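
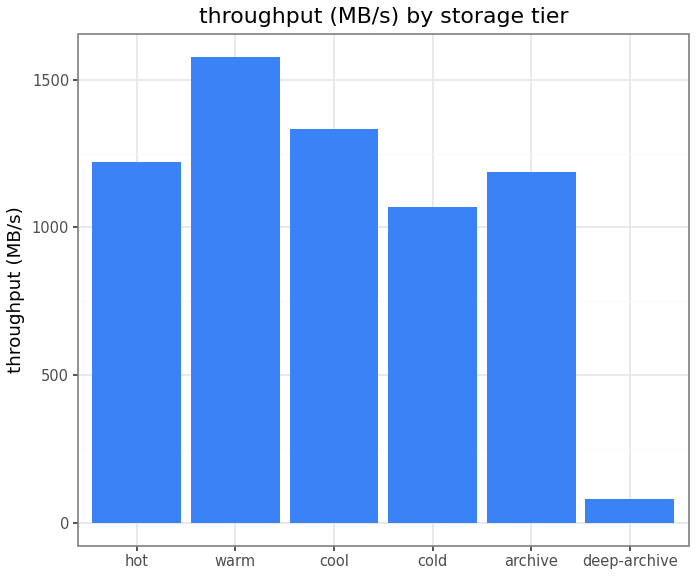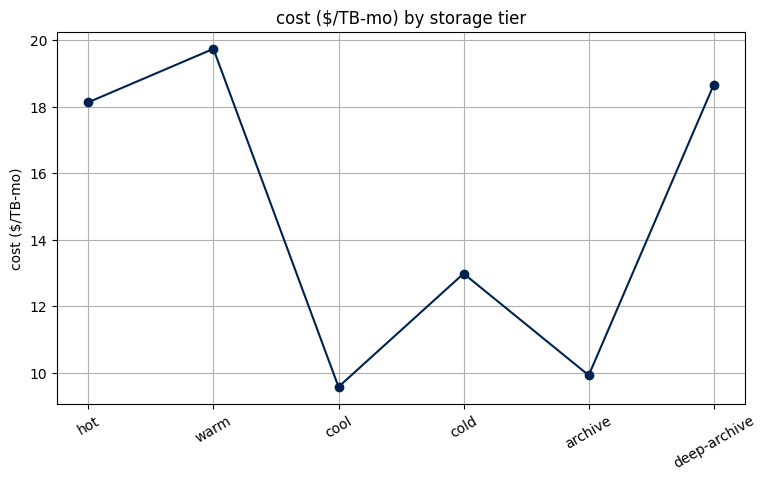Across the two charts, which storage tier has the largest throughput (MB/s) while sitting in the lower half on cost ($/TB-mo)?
cool

Chart 2 median cost ($/TB-mo) ≈ 16; below-median storage tiers: cool, cold, archive. Among those, cool has the highest throughput (MB/s) (≈ 1400).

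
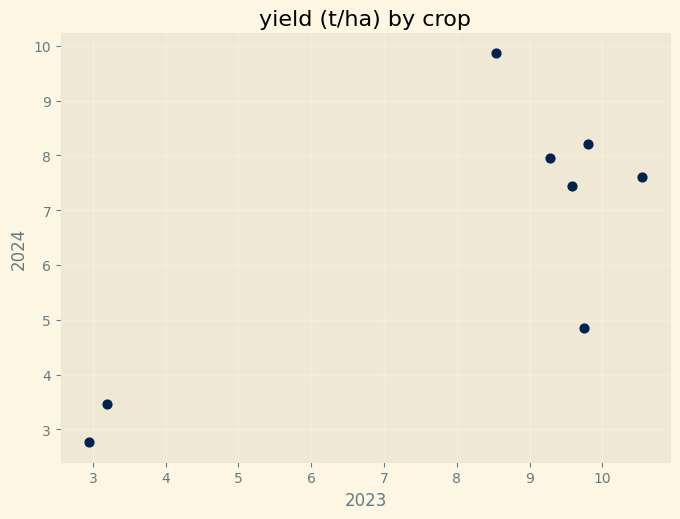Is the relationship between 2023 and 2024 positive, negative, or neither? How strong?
Points are positively correlated; strong (|r| ≈ 0.8).

positive, strong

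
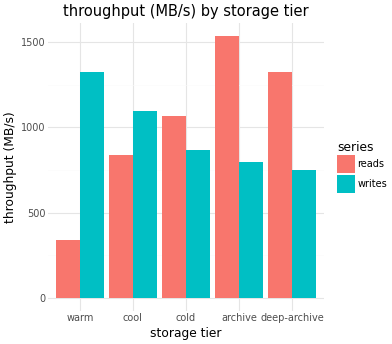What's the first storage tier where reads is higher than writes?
cool: reads ≈ 800 vs writes ≈ 1000 (not yet); cold: reads ≈ 1000 vs writes ≈ 800 (first crossover).

cold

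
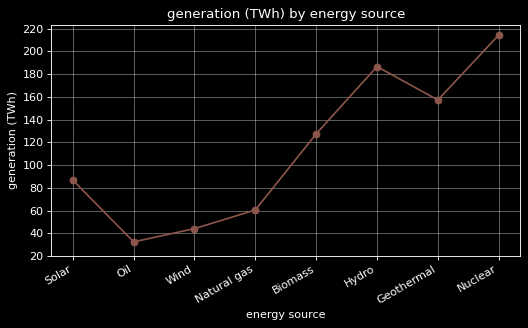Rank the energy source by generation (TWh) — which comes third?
Geothermal

Top 4: Nuclear ≈ 220, Hydro ≈ 180, Geothermal ≈ 160, Biomass ≈ 120.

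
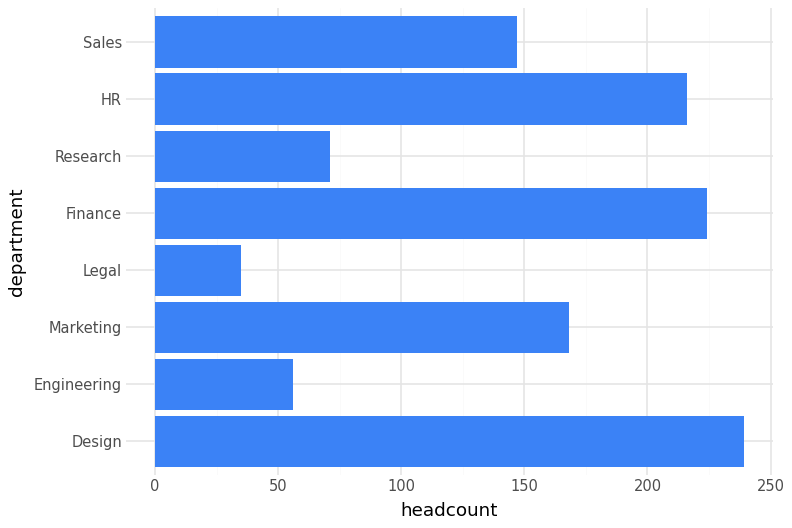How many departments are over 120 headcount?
5

Above 120: Design, Marketing, Finance, HR, Sales.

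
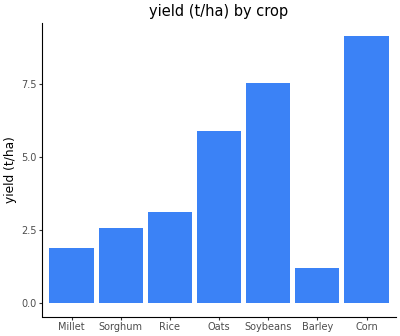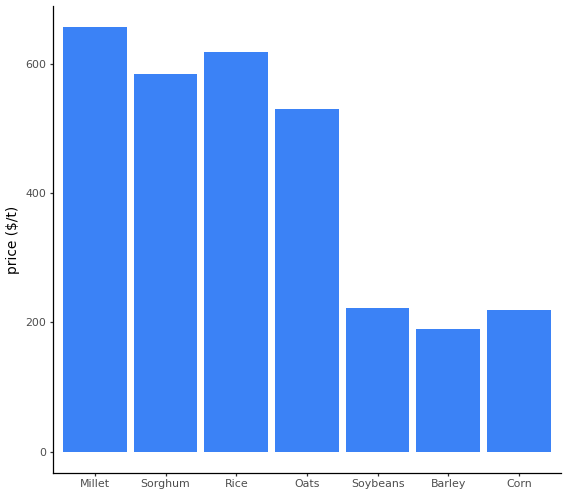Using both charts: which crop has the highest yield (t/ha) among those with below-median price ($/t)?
Corn

Chart 2 median price ($/t) ≈ 500; below-median crops: Soybeans, Barley, Corn. Among those, Corn has the highest yield (t/ha) (≈ 9).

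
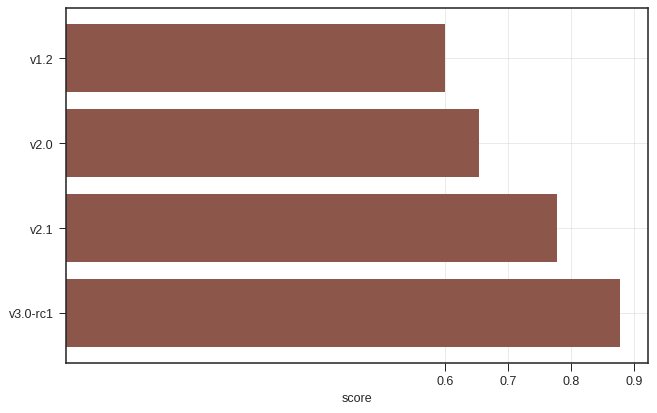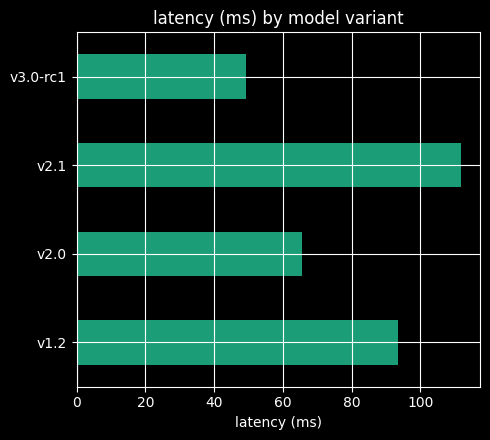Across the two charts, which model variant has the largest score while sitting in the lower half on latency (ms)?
Chart 2 median latency (ms) ≈ 80; below-median model variants: v2.0, v3.0-rc1. Among those, v3.0-rc1 has the highest score (≈ 0.9).

v3.0-rc1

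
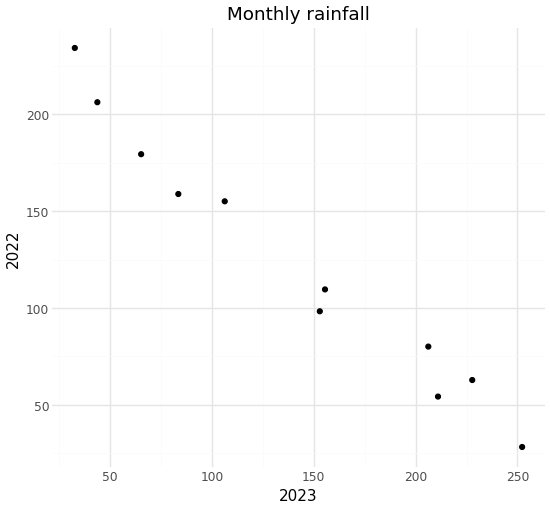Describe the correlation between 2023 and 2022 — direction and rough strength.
Points are negatively correlated; strong (|r| ≈ 1.0).

negative, strong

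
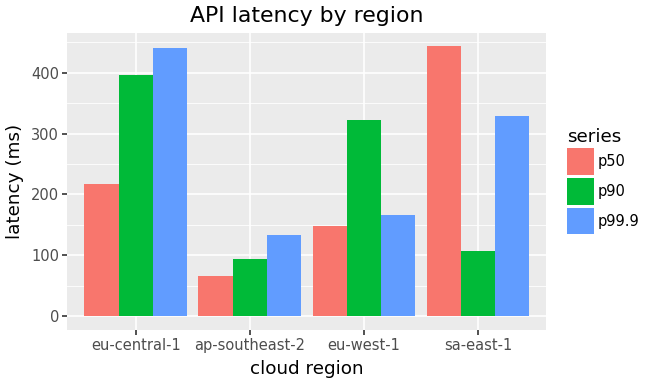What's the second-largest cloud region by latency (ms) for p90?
eu-west-1

Top 3 for p90: eu-central-1 ≈ 400, eu-west-1 ≈ 300, sa-east-1 ≈ 100.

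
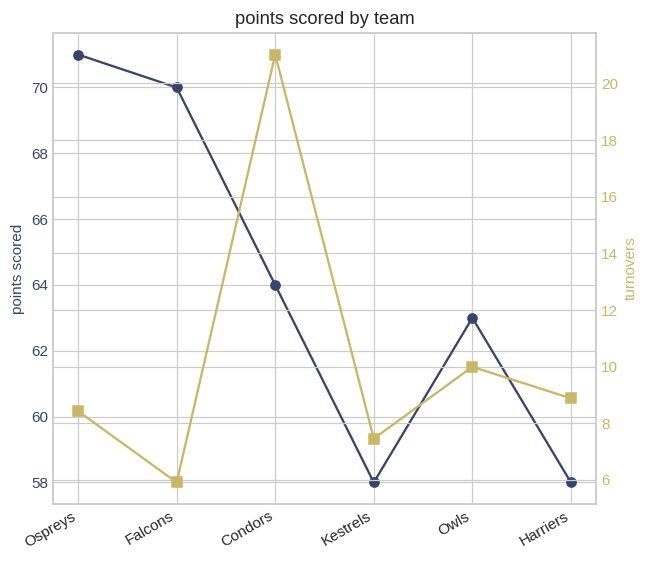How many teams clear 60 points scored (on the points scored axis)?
Above 60: Ospreys, Falcons, Condors, Owls.

4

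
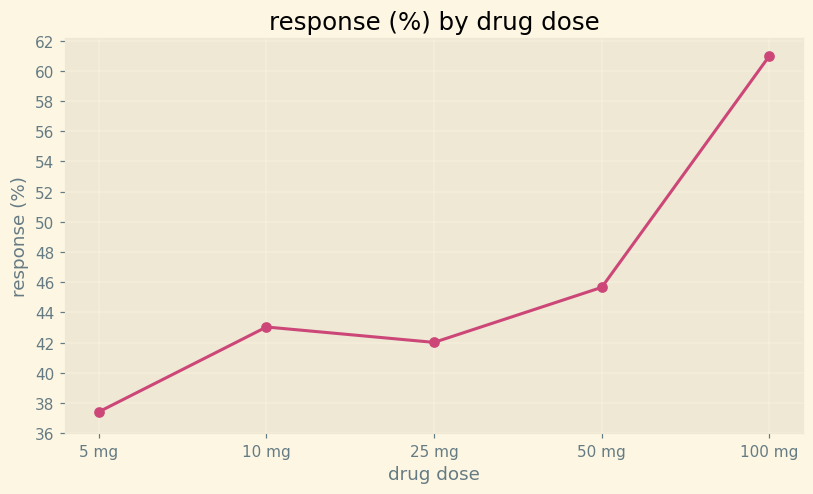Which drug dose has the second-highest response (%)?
50 mg

Top 3: 100 mg ≈ 60, 50 mg ≈ 46, 10 mg ≈ 44.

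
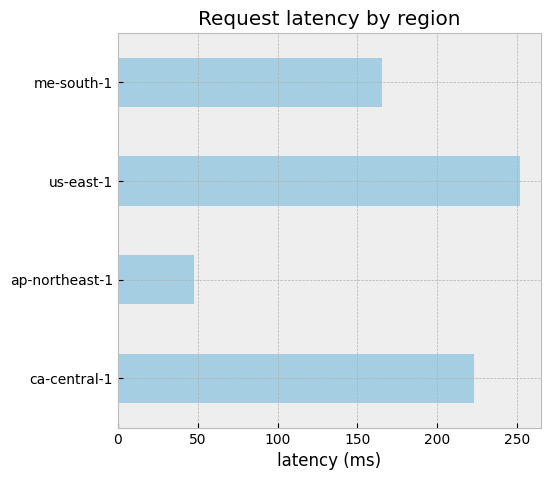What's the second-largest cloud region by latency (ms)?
Top 3: us-east-1 ≈ 250, ca-central-1 ≈ 225, me-south-1 ≈ 175.

ca-central-1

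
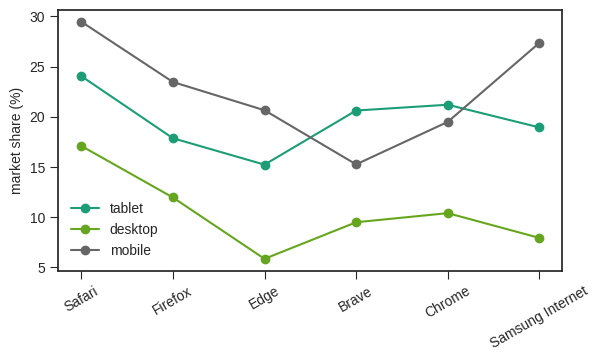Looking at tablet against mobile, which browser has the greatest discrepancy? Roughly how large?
Samsung Internet: tablet ≈ 18, mobile ≈ 28 → gap ≈ 10. Next-largest (Firefox) is only ≈ 6.

Samsung Internet, ≈ 10 %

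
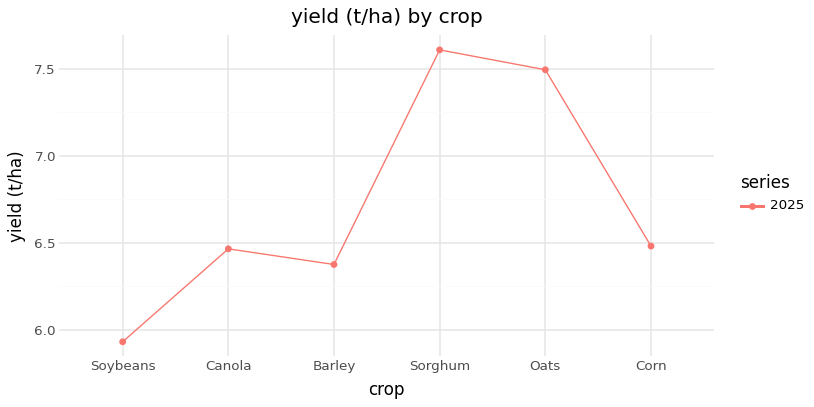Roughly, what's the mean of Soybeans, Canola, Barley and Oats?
≈ 6.55

(6.0 + 6.4 + 6.4 + 7.4) / 4 ≈ 6.55.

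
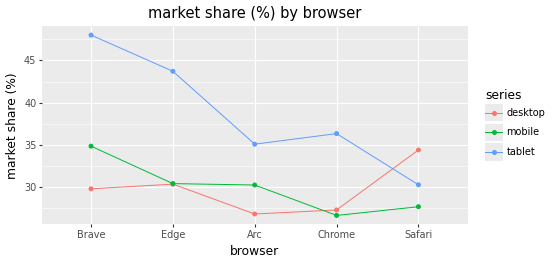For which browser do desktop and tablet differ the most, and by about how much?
Brave: desktop ≈ 30, tablet ≈ 48 → gap ≈ 18. Next-largest (Edge) is only ≈ 14.

Brave, ≈ 18 %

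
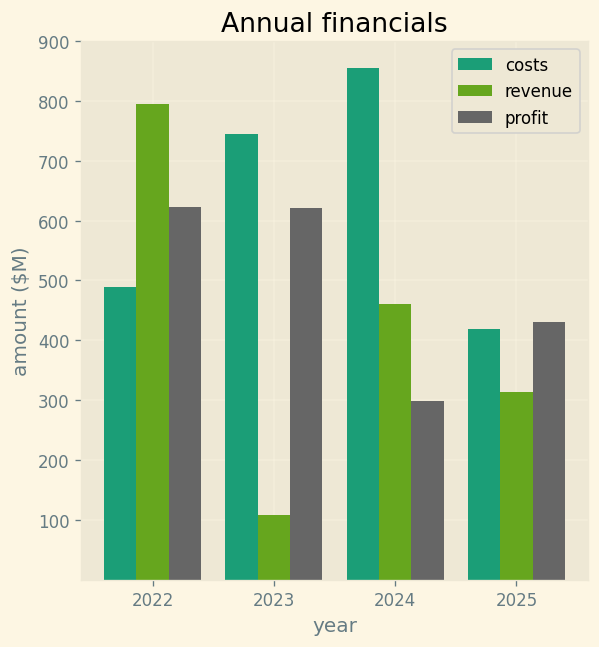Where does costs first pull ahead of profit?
2022: costs ≈ 500 vs profit ≈ 600 (not yet); 2023: costs ≈ 700 vs profit ≈ 600 (first crossover).

2023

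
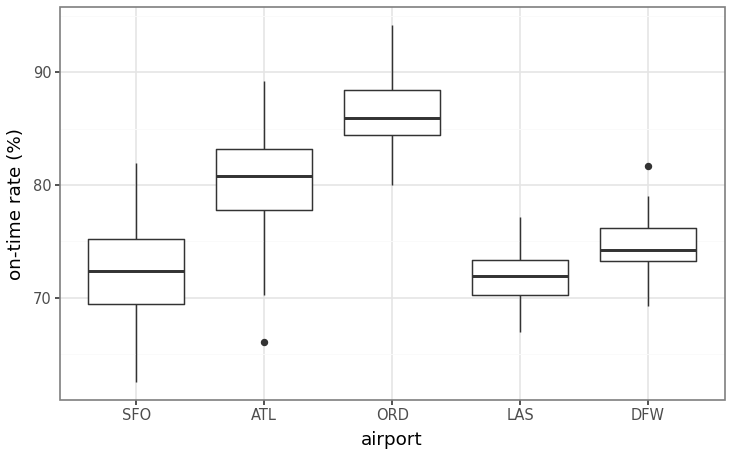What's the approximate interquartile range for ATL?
Q3 ≈ 84, Q1 ≈ 78; IQR ≈ 6.

≈ 6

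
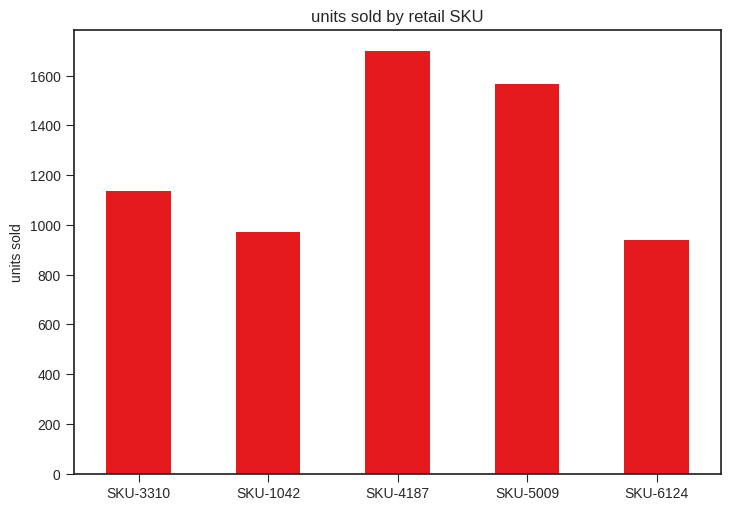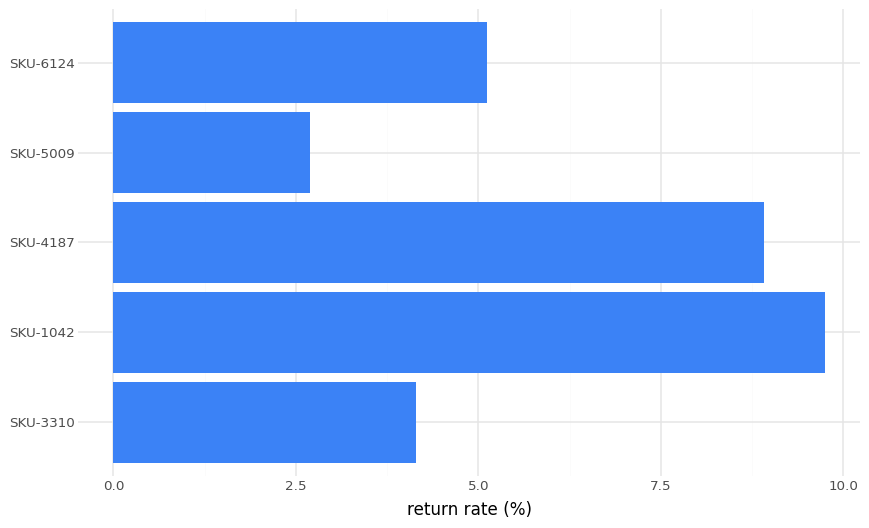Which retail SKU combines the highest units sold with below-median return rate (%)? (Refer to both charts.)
SKU-5009

Chart 2 median return rate (%) ≈ 5; below-median retail SKUs: SKU-3310, SKU-5009. Among those, SKU-5009 has the highest units sold (≈ 1600).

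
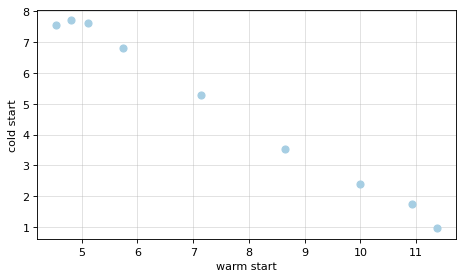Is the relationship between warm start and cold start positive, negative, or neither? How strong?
negative, strong

Points are negatively correlated; strong (|r| ≈ 1.0).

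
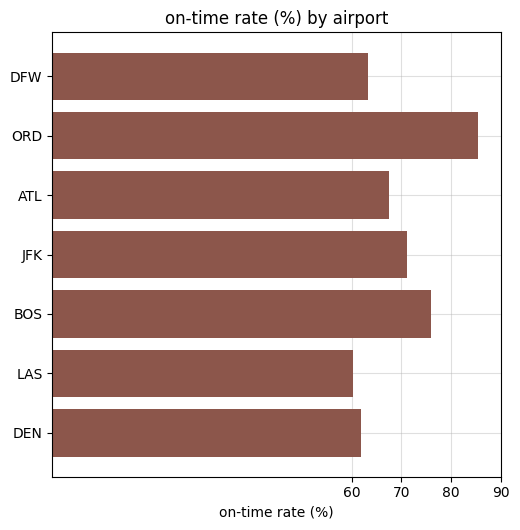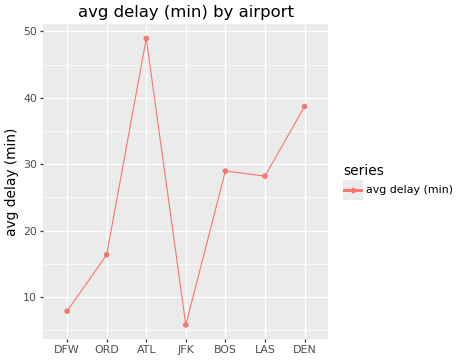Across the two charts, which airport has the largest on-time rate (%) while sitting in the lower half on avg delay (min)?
Chart 2 median avg delay (min) ≈ 30; below-median airports: DFW, ORD, JFK. Among those, ORD has the highest on-time rate (%) (≈ 90).

ORD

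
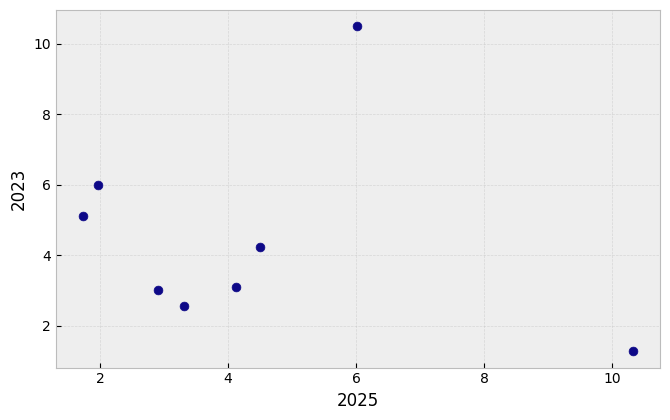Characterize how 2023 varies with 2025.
no clear correlation

Points are roughly uncorrelated; weak (|r| ≈ 0.2).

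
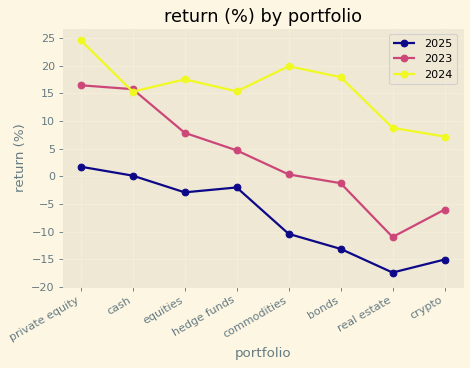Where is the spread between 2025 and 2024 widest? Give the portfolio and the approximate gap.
bonds: 2025 ≈ -15, 2024 ≈ 20 → gap ≈ 35. Next-largest (commodities) is only ≈ 30.

bonds, ≈ 35 %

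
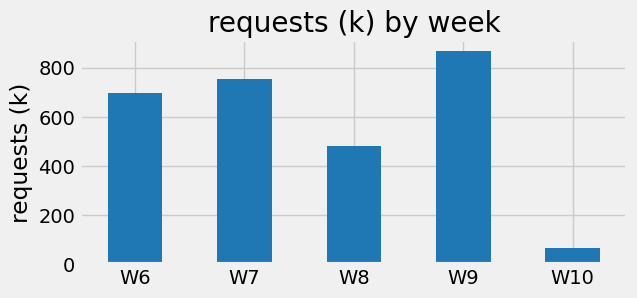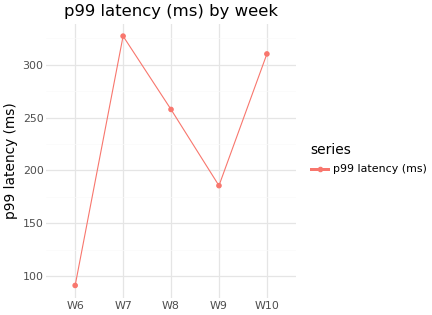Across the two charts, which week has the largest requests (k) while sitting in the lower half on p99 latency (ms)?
W9

Chart 2 median p99 latency (ms) ≈ 250; below-median weeks: W6, W9. Among those, W9 has the highest requests (k) (≈ 900).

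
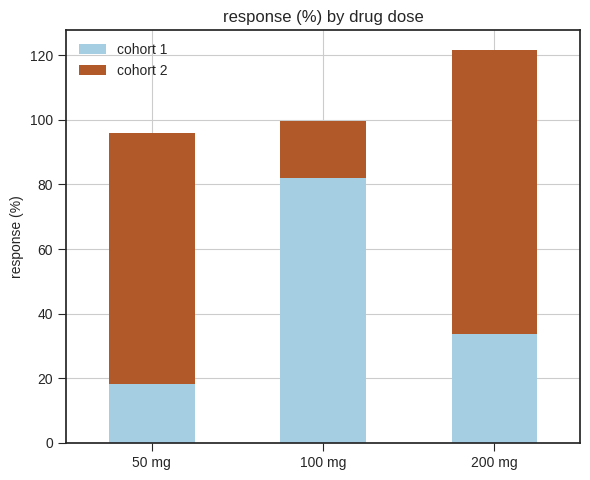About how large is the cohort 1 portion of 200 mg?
cohort 1 top ≈ 40, bottom ≈ 0; segment ≈ 40.

≈ 40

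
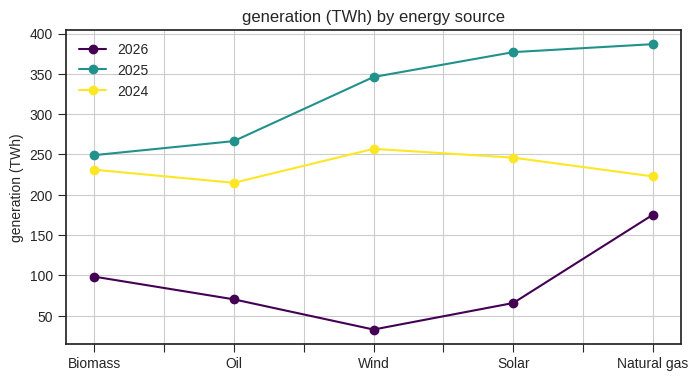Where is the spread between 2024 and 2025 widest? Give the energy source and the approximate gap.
Natural gas, ≈ 200 TWh

Natural gas: 2024 ≈ 200, 2025 ≈ 400 → gap ≈ 200. Next-largest (Solar) is only ≈ 150.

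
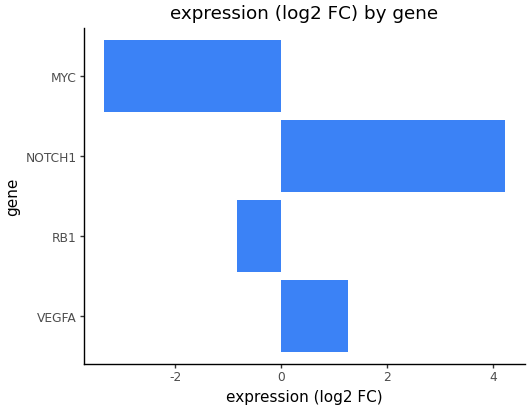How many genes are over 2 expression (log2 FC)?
1

Above 2: NOTCH1.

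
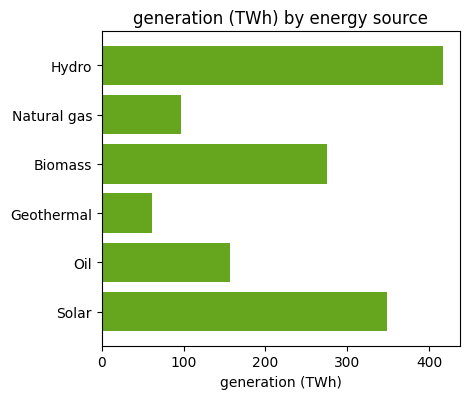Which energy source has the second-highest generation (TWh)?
Solar

Top 3: Hydro ≈ 400, Solar ≈ 350, Biomass ≈ 300.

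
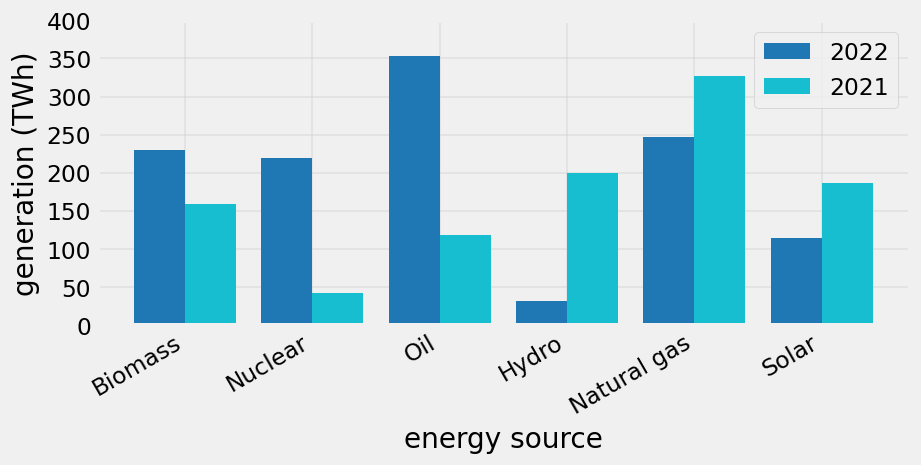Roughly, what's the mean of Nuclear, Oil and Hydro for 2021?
(50 + 100 + 200) / 3 ≈ 117.

≈ 117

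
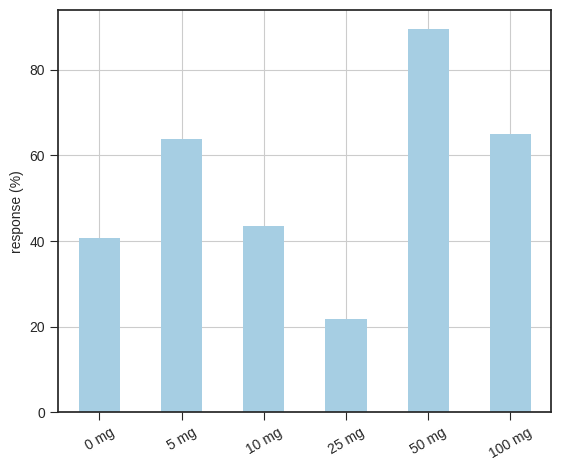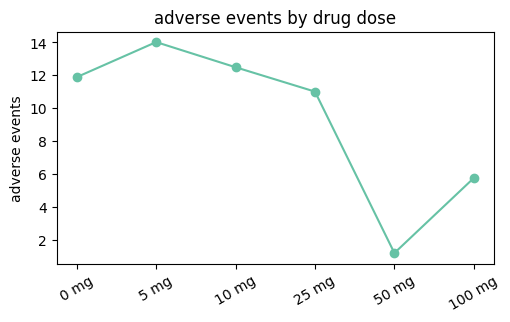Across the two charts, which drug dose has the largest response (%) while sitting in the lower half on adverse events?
50 mg

Chart 2 median adverse events ≈ 12; below-median drug doses: 25 mg, 50 mg, 100 mg. Among those, 50 mg has the highest response (%) (≈ 90).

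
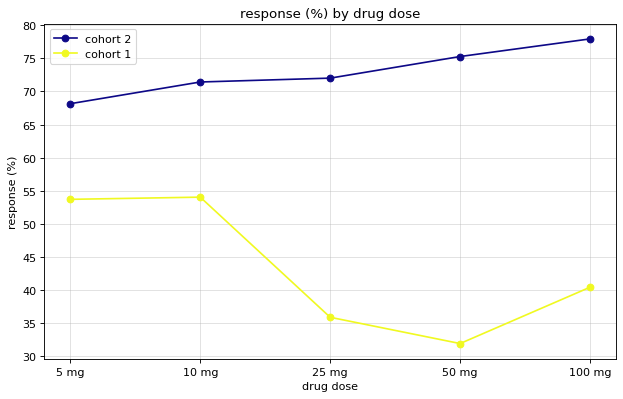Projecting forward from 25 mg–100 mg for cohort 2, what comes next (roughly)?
Last three: 70, 75, 80 → slope ≈ 5/step → next ≈ 85.

≈ 85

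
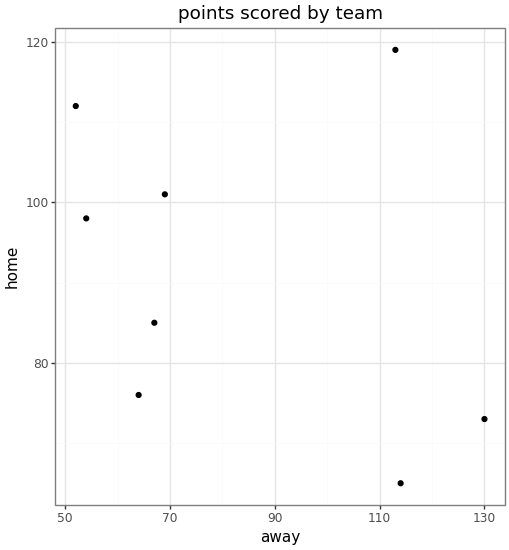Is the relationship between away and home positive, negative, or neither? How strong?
Points are negatively correlated; weak (|r| ≈ 0.3).

negative, weak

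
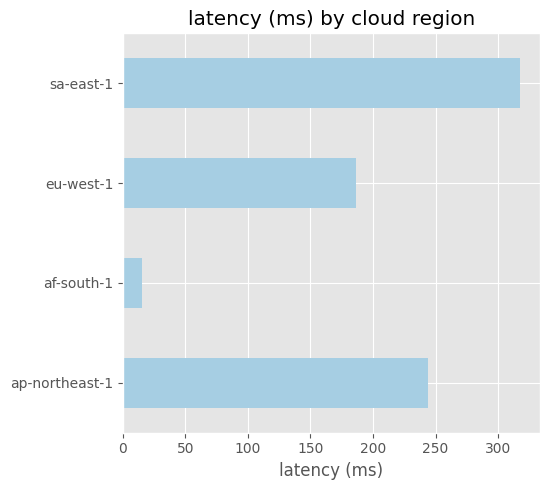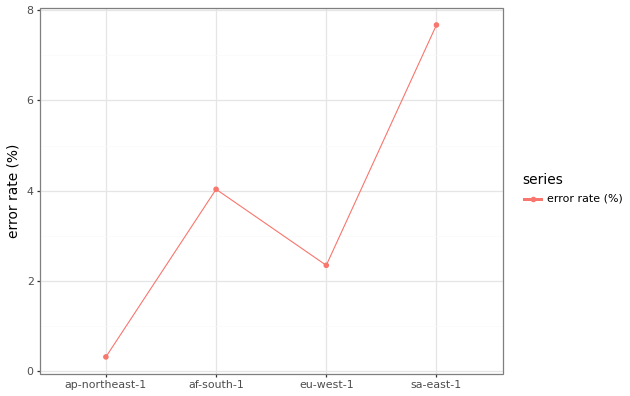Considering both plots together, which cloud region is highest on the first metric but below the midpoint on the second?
Chart 2 median error rate (%) ≈ 3; below-median cloud regions: ap-northeast-1, eu-west-1. Among those, ap-northeast-1 has the highest latency (ms) (≈ 250).

ap-northeast-1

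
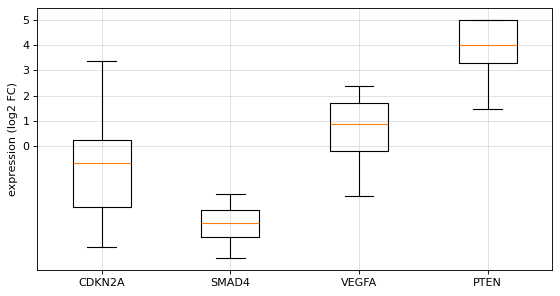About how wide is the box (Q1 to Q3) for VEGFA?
Q3 ≈ 2, Q1 ≈ 0; IQR ≈ 2.

≈ 2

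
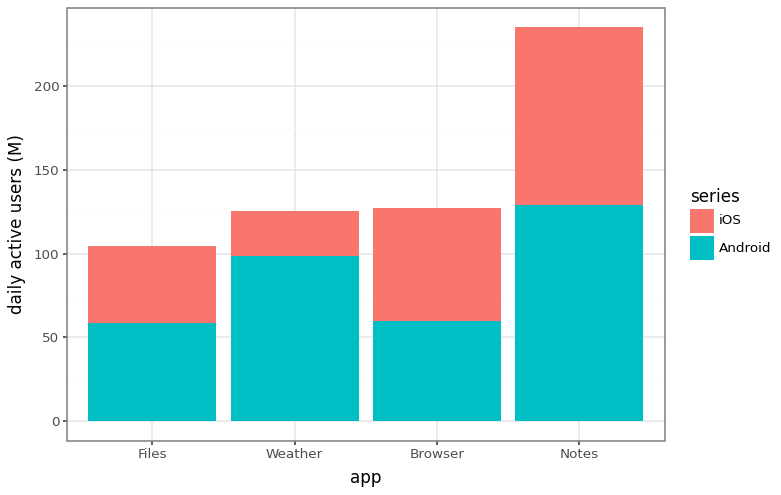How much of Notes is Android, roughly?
≈ 120

Android top ≈ 120, bottom ≈ 0; segment ≈ 120.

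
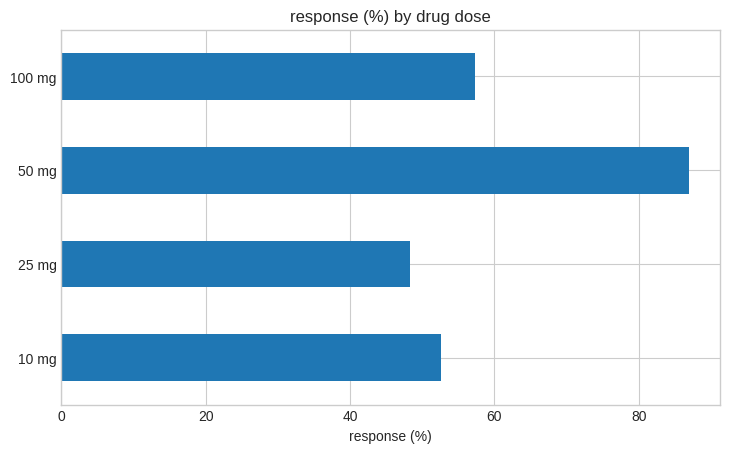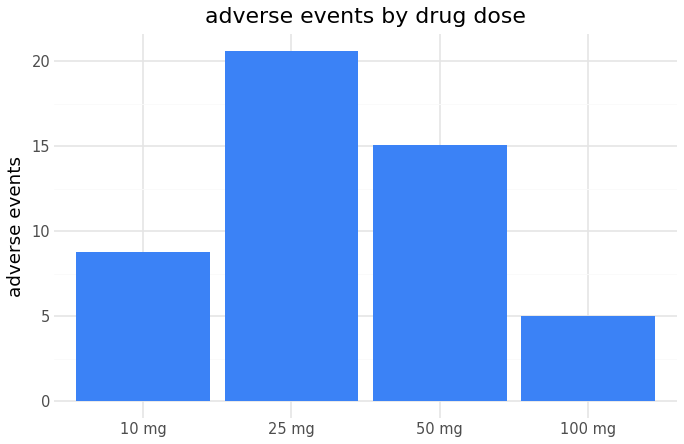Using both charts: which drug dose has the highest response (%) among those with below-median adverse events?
100 mg

Chart 2 median adverse events ≈ 12; below-median drug doses: 10 mg, 100 mg. Among those, 100 mg has the highest response (%) (≈ 60).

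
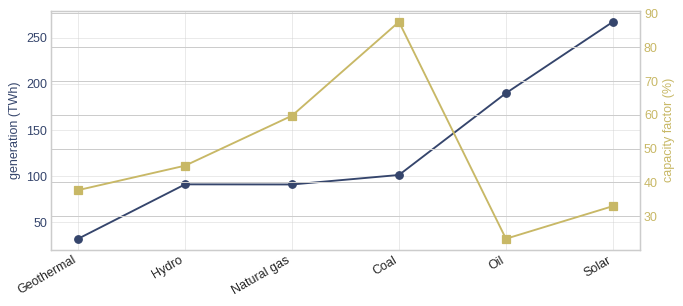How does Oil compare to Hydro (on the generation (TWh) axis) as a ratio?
≈ 1.8×

Oil ≈ 180, Hydro ≈ 100; 180/100 ≈ 1.8.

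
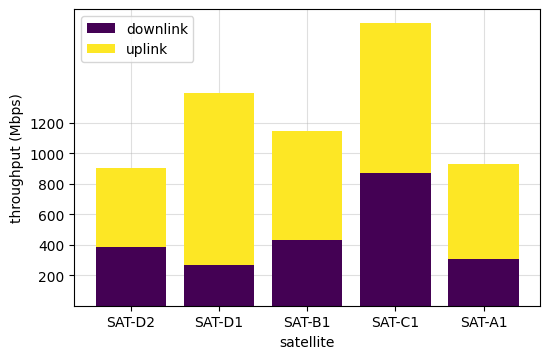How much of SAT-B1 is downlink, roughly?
downlink top ≈ 400, bottom ≈ 0; segment ≈ 400.

≈ 400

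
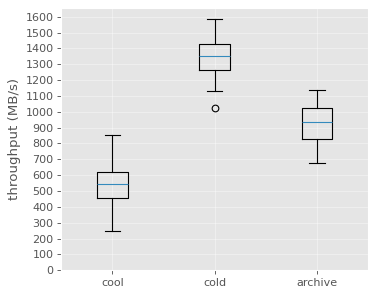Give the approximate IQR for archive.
≈ 200

Q3 ≈ 1000, Q1 ≈ 800; IQR ≈ 200.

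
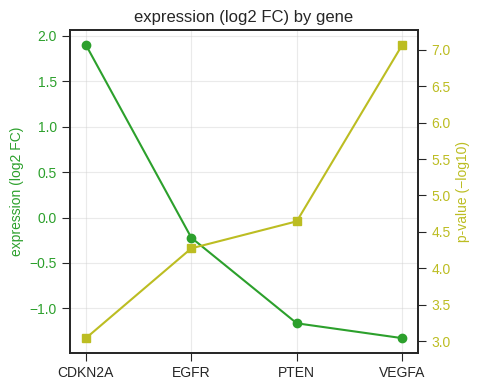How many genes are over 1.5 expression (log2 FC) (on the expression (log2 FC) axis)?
1

Above 1.5: CDKN2A.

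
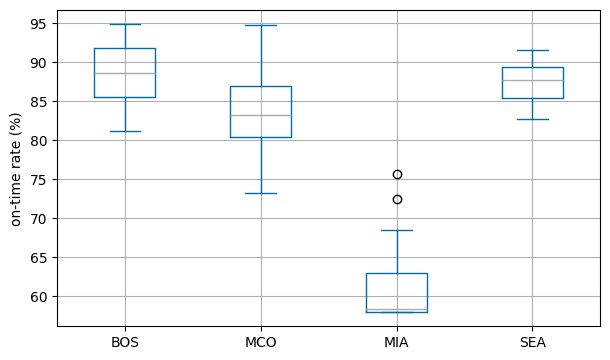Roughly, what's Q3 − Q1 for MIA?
Q3 ≈ 65, Q1 ≈ 60; IQR ≈ 5.

≈ 5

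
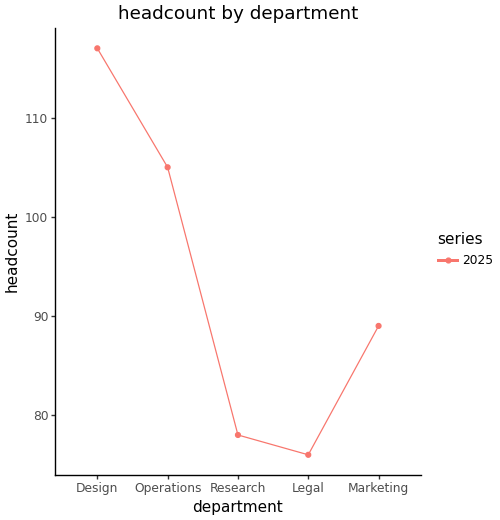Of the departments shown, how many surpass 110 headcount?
Above 110: Design.

1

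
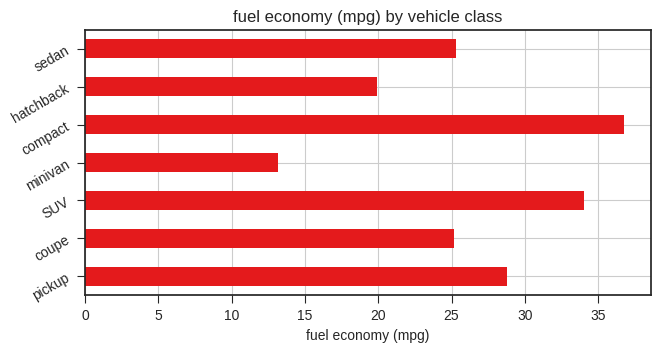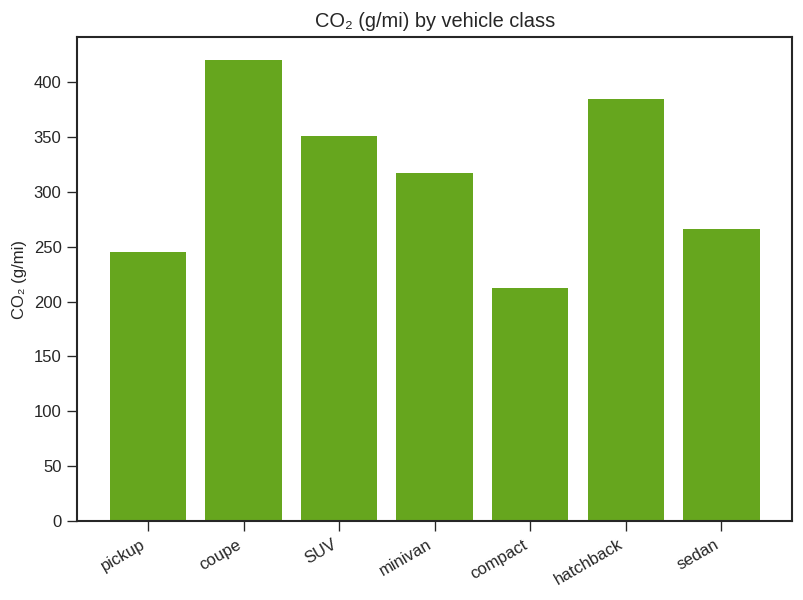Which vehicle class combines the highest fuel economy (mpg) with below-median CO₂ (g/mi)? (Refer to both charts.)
compact

Chart 2 median CO₂ (g/mi) ≈ 300; below-median vehicle classes: pickup, compact, sedan. Among those, compact has the highest fuel economy (mpg) (≈ 35).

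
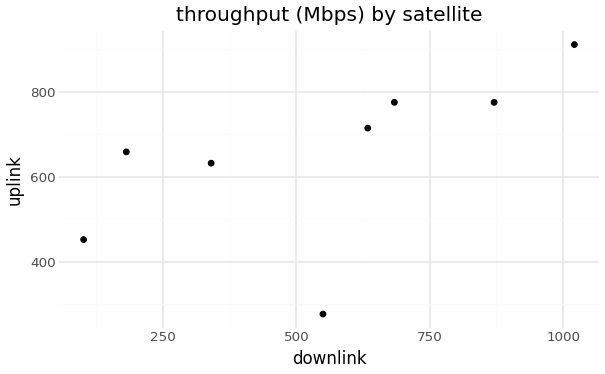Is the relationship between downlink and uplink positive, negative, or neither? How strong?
Points are positively correlated; moderate (|r| ≈ 0.6).

positive, moderate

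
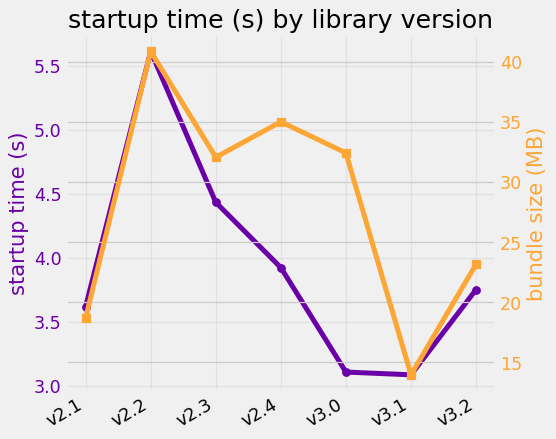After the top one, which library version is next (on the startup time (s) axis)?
Top 3 (on the startup time (s) axis): v2.2 ≈ 5.5, v2.3 ≈ 4.5, v2.4 ≈ 4.0.

v2.3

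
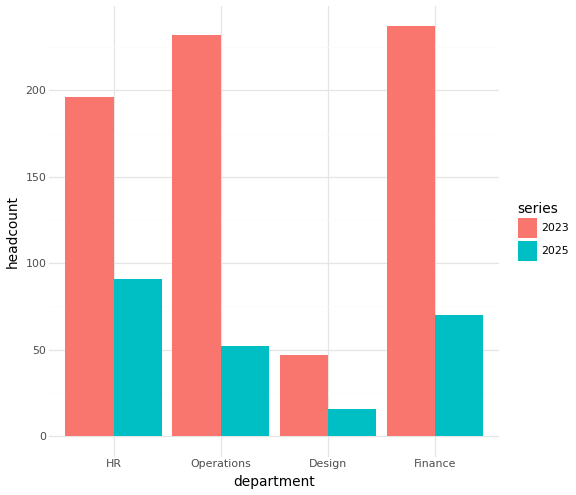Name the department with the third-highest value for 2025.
Top 4 for 2025: HR ≈ 100, Finance ≈ 80, Operations ≈ 60, Design ≈ 20.

Operations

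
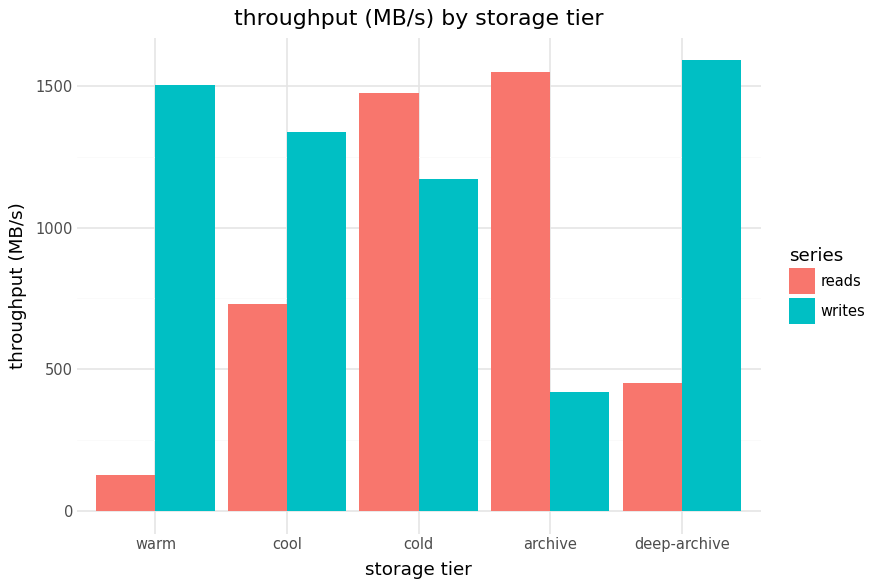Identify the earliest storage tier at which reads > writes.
cold

cool: reads ≈ 800 vs writes ≈ 1400 (not yet); cold: reads ≈ 1400 vs writes ≈ 1200 (first crossover).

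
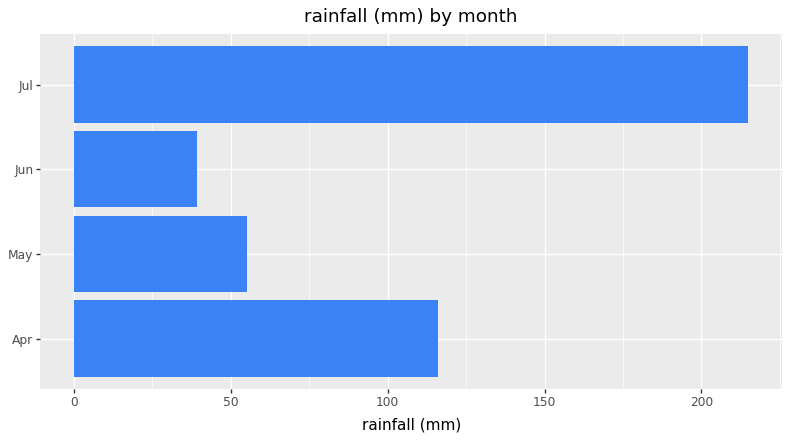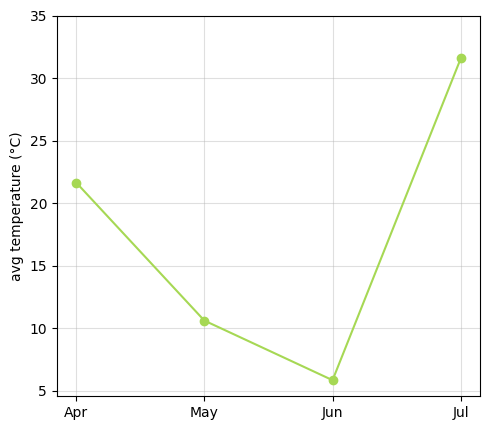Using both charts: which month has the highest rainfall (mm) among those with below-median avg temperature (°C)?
May

Chart 2 median avg temperature (°C) ≈ 15; below-median months: May, Jun. Among those, May has the highest rainfall (mm) (≈ 60).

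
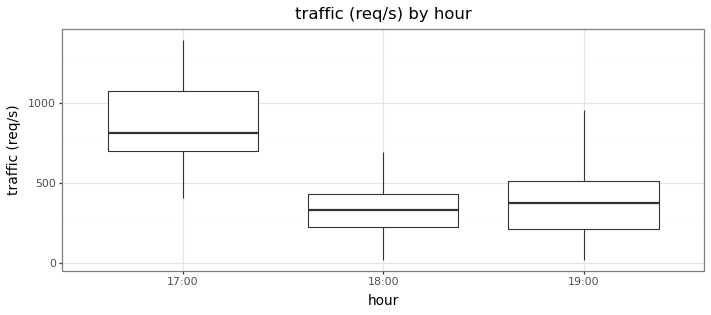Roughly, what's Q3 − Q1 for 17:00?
Q3 ≈ 1100, Q1 ≈ 700; IQR ≈ 400.

≈ 400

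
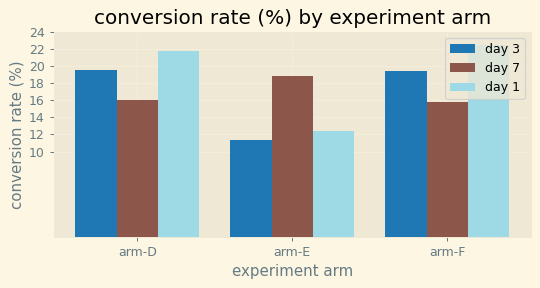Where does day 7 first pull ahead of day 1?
arm-D: day 7 ≈ 16 vs day 1 ≈ 22 (not yet); arm-E: day 7 ≈ 18 vs day 1 ≈ 12 (first crossover).

arm-E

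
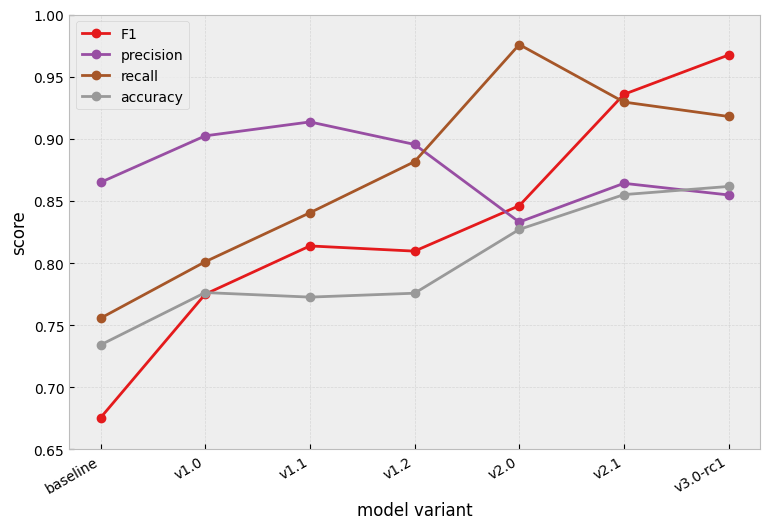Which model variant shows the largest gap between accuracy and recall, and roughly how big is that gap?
v2.0: accuracy ≈ 0.85, recall ≈ 1.00 → gap ≈ 0.15. Next-largest (v1.2) is only ≈ 0.10.

v2.0, ≈ 0.15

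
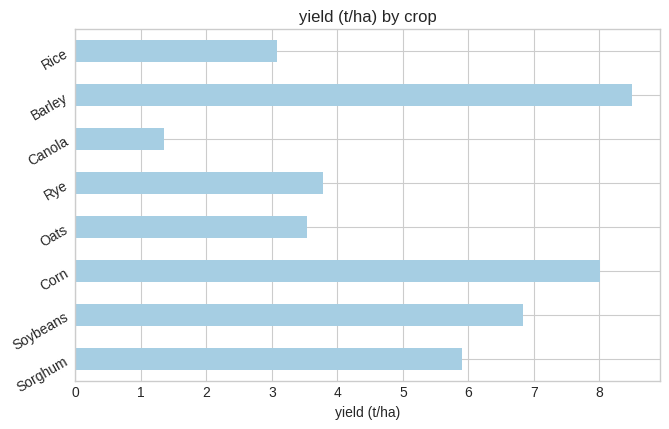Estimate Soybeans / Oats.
Soybeans ≈ 7, Oats ≈ 4; 7/4 ≈ 1.75.

≈ 1.75×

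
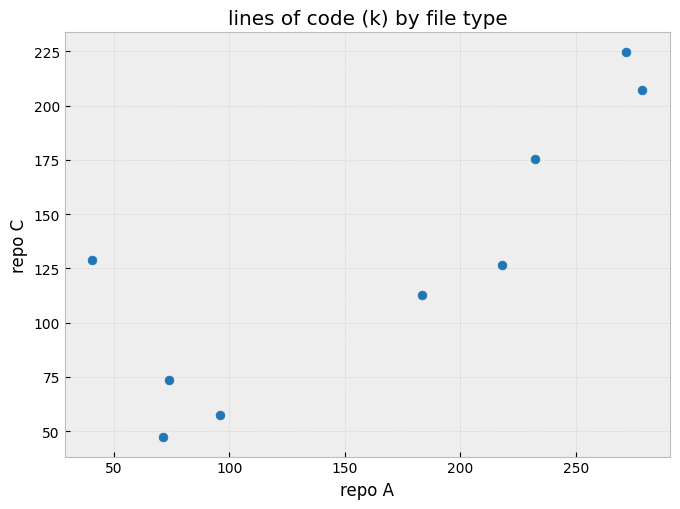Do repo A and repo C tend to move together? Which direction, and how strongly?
positive, strong

Points are positively correlated; strong (|r| ≈ 0.8).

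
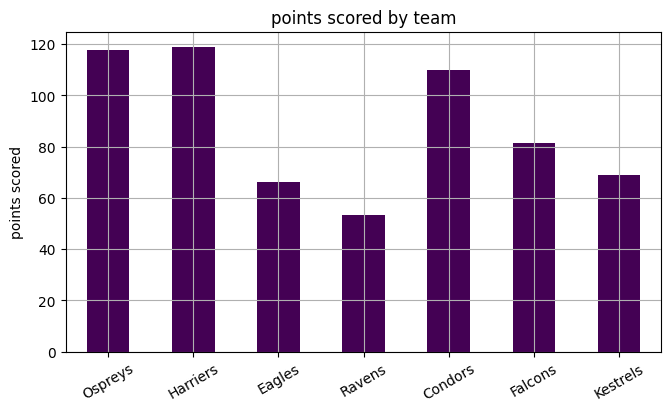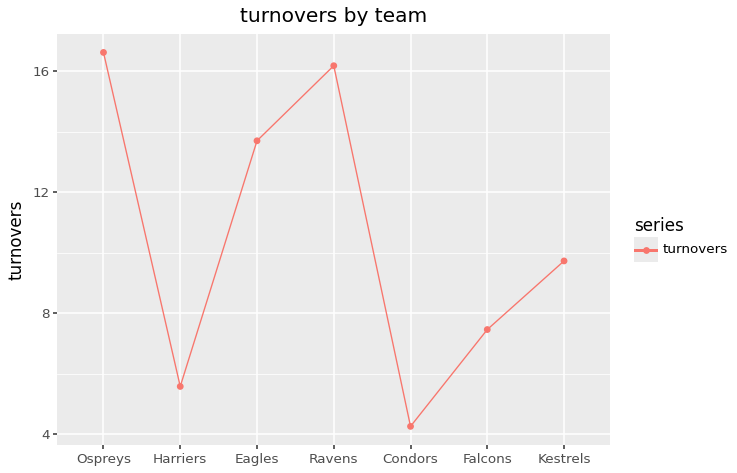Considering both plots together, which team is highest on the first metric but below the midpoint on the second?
Chart 2 median turnovers ≈ 10; below-median teams: Harriers, Condors, Falcons. Among those, Harriers has the highest points scored (≈ 120).

Harriers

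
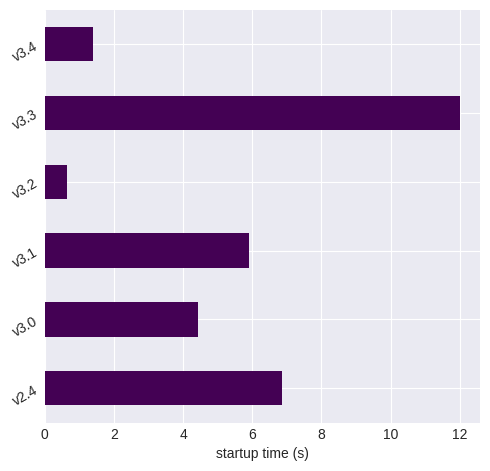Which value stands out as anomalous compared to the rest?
v3.3 ≈ 12; the rest sit between ≈ 1 and ≈ 7.

v3.3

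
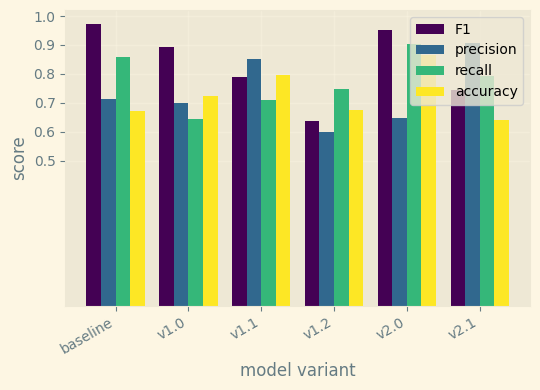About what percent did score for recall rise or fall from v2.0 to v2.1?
≈ -11.1%

v2.0 ≈ 0.9, v2.1 ≈ 0.8; (0.8 − 0.9) / 0.9 ≈ -11.1%.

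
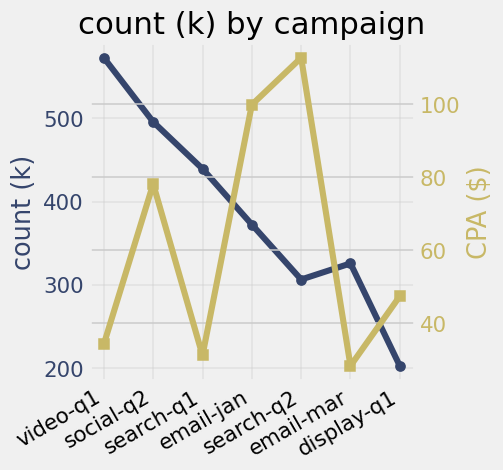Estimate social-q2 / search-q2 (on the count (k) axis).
≈ 1.67×

social-q2 ≈ 500, search-q2 ≈ 300; 500/300 ≈ 1.67.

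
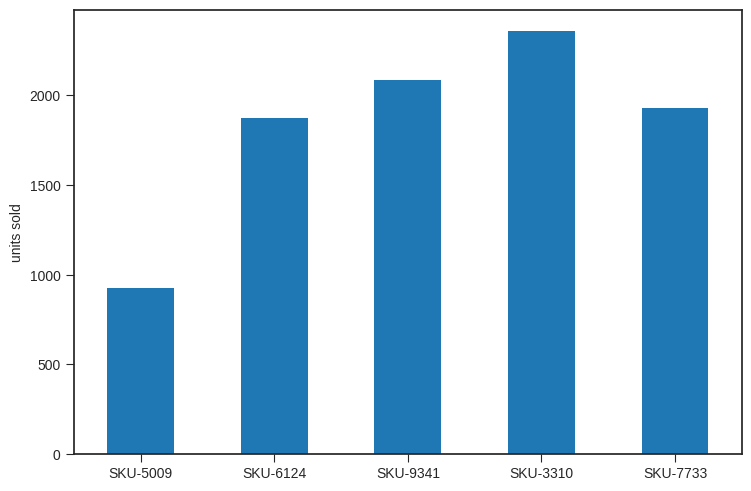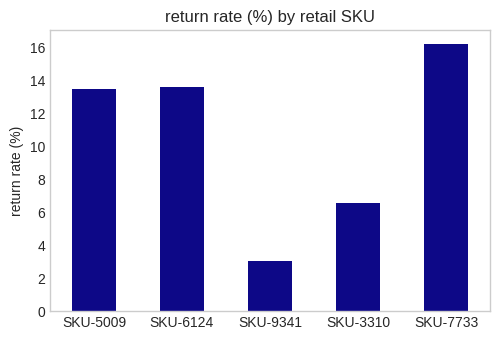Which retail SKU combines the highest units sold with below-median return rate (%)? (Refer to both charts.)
SKU-3310

Chart 2 median return rate (%) ≈ 14; below-median retail SKUs: SKU-9341, SKU-3310. Among those, SKU-3310 has the highest units sold (≈ 2500).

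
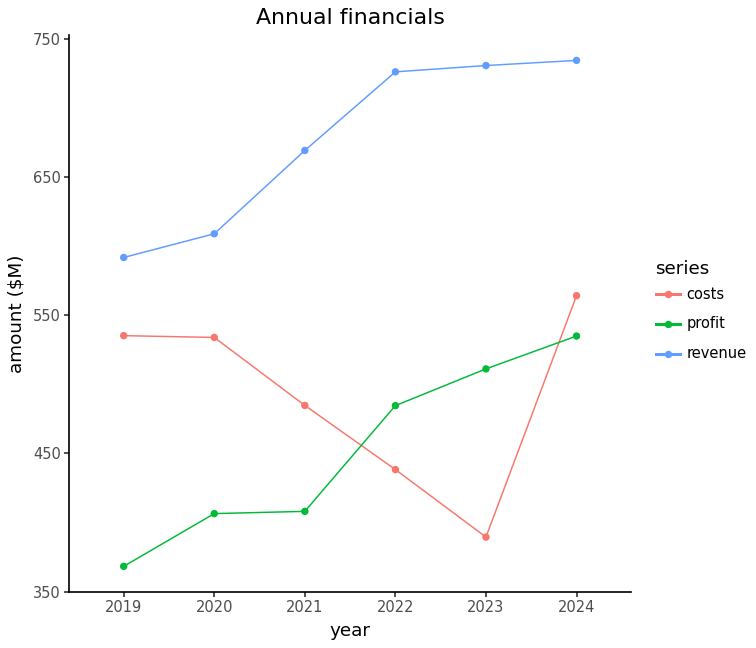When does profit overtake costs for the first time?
2021: profit ≈ 400 vs costs ≈ 500 (not yet); 2022: profit ≈ 500 vs costs ≈ 450 (first crossover).

2022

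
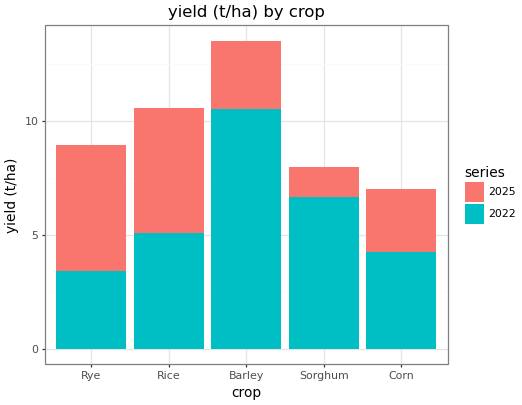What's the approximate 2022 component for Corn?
2022 top ≈ 4, bottom ≈ 0; segment ≈ 4.

≈ 4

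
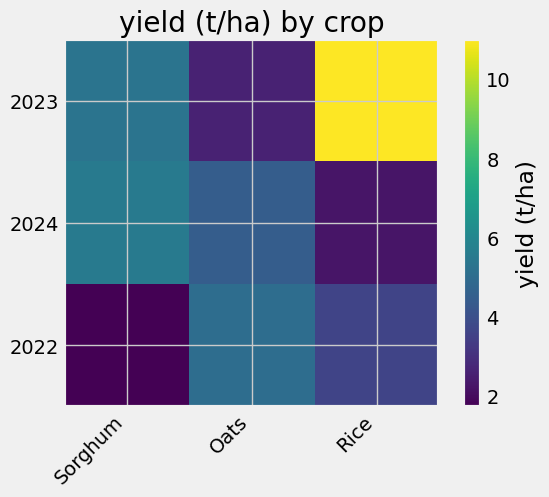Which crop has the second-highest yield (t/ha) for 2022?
Top 3 for 2022: Oats ≈ 5, Rice ≈ 4, Sorghum ≈ 2.

Rice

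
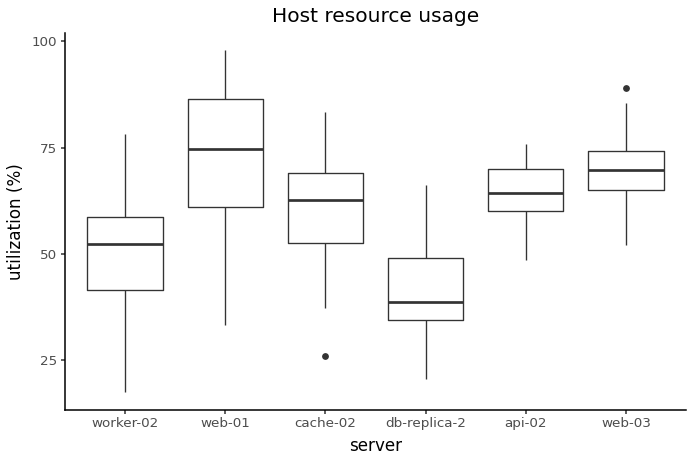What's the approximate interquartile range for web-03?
Q3 ≈ 75, Q1 ≈ 65; IQR ≈ 10.

≈ 10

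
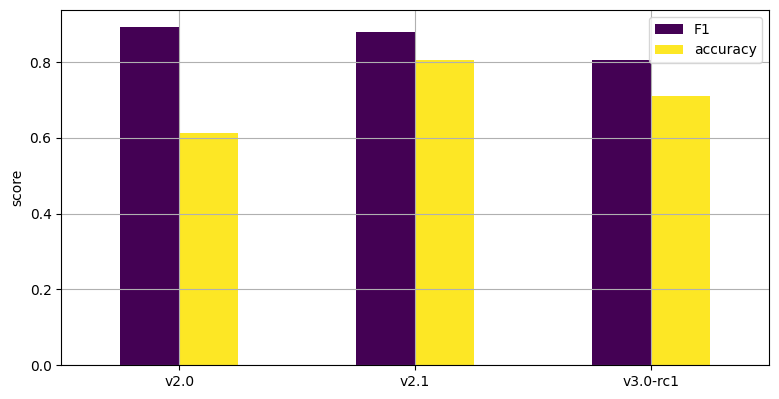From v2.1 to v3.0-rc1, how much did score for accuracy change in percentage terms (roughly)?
v2.1 ≈ 0.8, v3.0-rc1 ≈ 0.7; (0.7 − 0.8) / 0.8 ≈ -12.5%.

≈ -12.5%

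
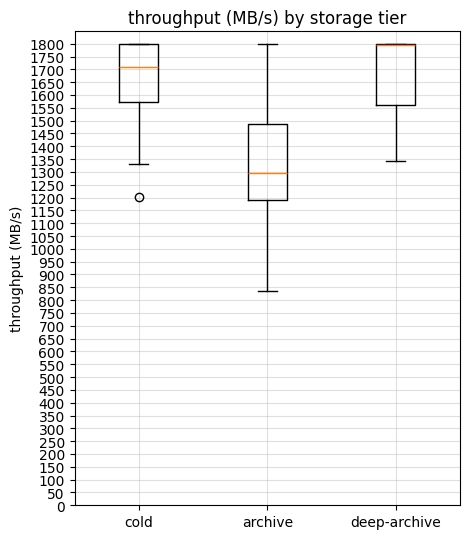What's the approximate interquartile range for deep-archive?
≈ 250

Q3 ≈ 1800, Q1 ≈ 1550; IQR ≈ 250.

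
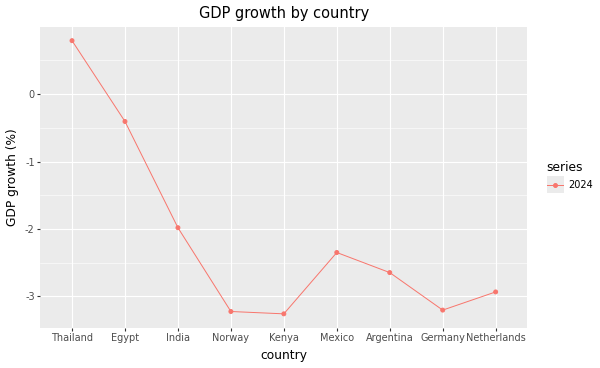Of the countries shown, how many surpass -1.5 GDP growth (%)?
2

Above -1.5: Thailand, Egypt.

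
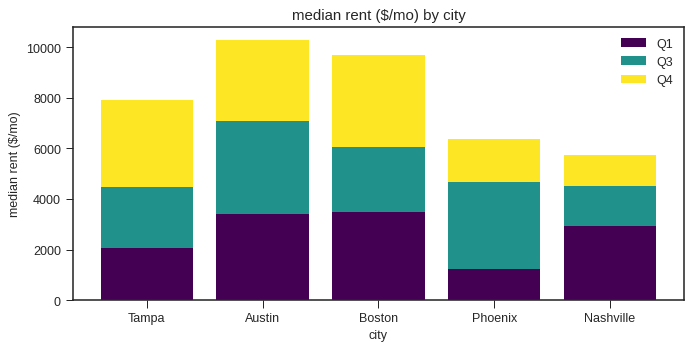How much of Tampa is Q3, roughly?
Q3 top ≈ 4000, bottom ≈ 2000; segment ≈ 2000.

≈ 2000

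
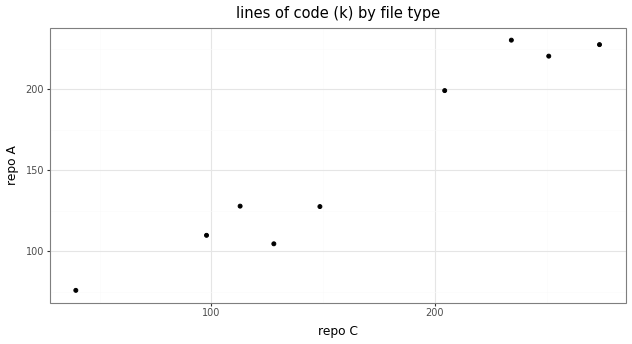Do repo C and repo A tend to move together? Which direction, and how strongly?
Points are positively correlated; strong (|r| ≈ 1.0).

positive, strong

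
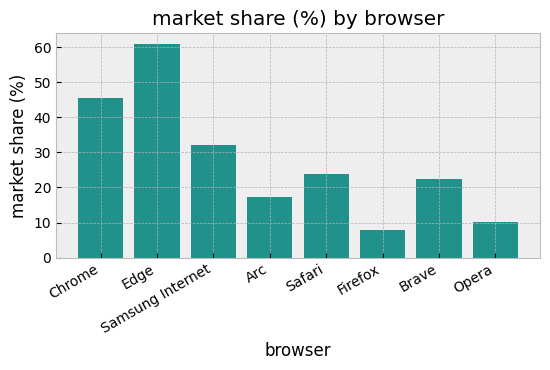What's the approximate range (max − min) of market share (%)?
≈ 50

Max Edge ≈ 60, min Firefox ≈ 10; range ≈ 50.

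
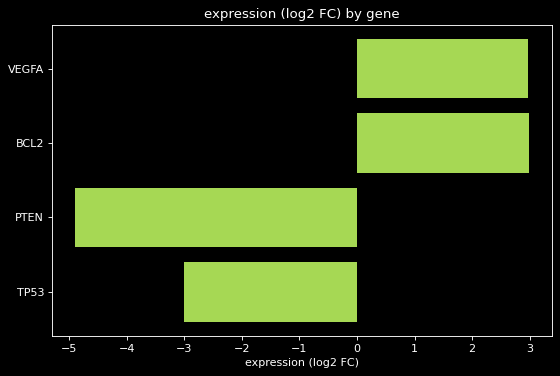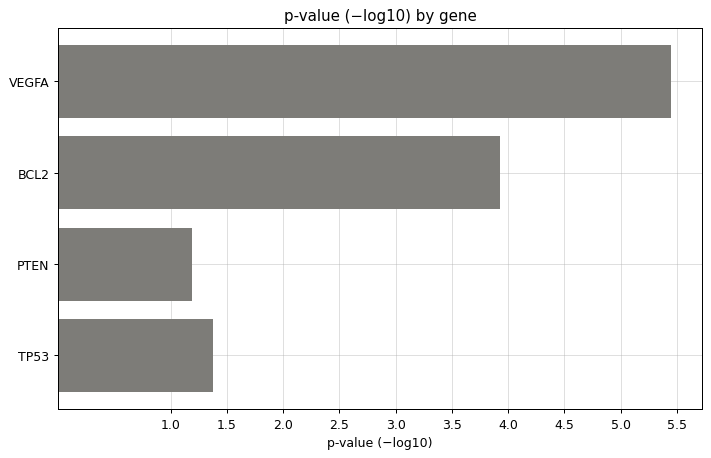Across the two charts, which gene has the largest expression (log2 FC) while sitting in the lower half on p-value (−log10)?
Chart 2 median p-value (−log10) ≈ 2.5; below-median genes: PTEN, TP53. Among those, TP53 has the highest expression (log2 FC) (≈ -3).

TP53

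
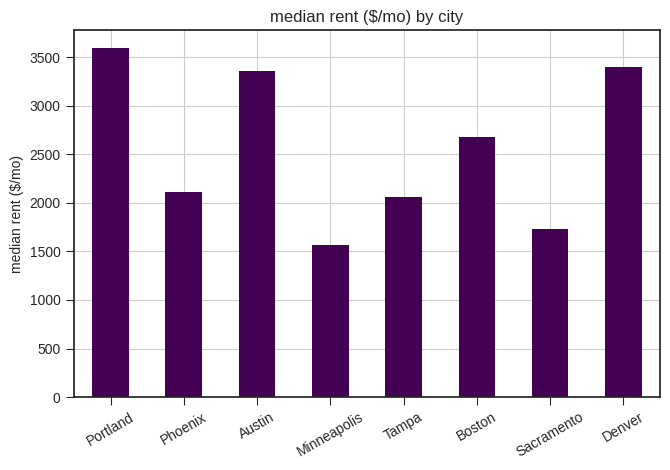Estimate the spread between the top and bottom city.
Max Portland ≈ 3500, min Minneapolis ≈ 1500; range ≈ 2000.

≈ 2000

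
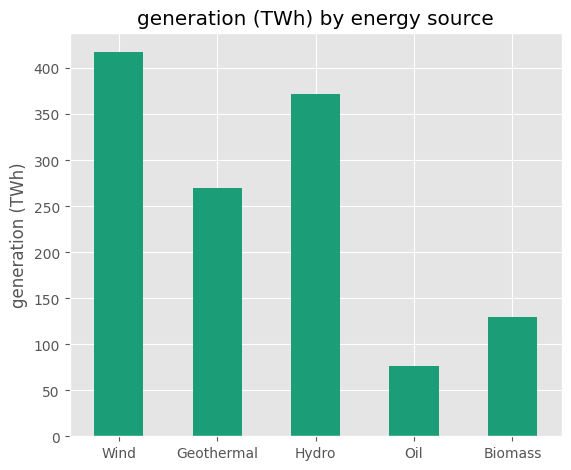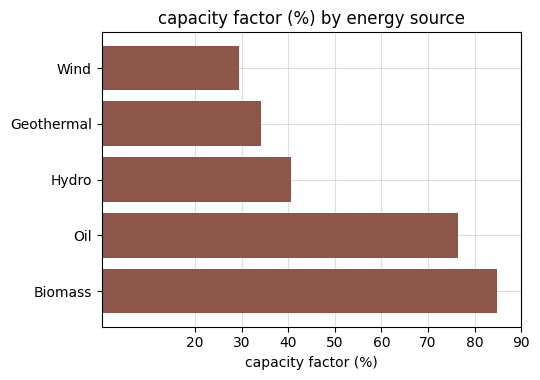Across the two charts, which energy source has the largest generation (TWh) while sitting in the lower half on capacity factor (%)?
Chart 2 median capacity factor (%) ≈ 40; below-median energy sources: Wind, Geothermal. Among those, Wind has the highest generation (TWh) (≈ 400).

Wind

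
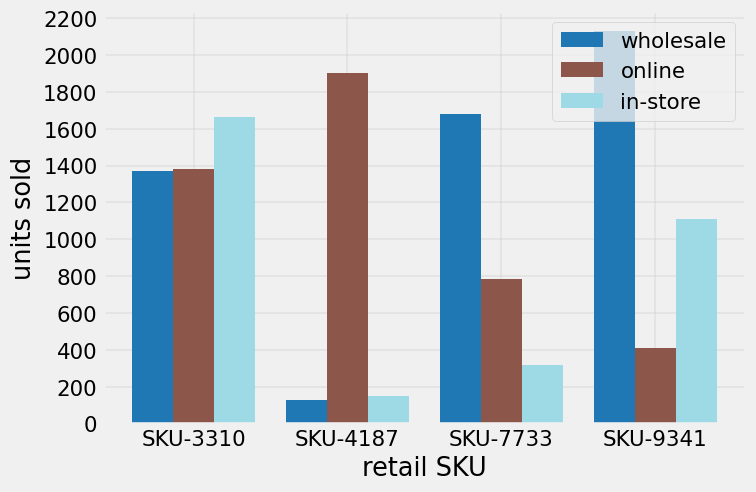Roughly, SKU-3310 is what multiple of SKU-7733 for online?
SKU-3310 ≈ 1400, SKU-7733 ≈ 800; 1400/800 ≈ 1.75.

≈ 1.75×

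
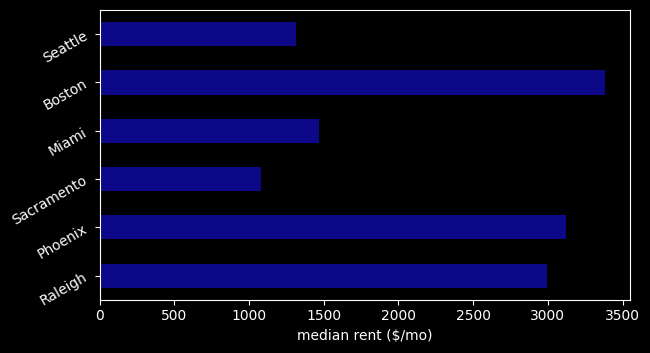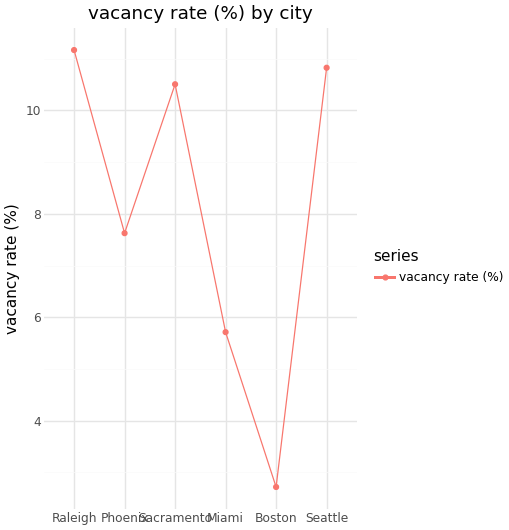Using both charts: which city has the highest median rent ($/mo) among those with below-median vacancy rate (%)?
Boston

Chart 2 median vacancy rate (%) ≈ 10; below-median cities: Phoenix, Miami, Boston. Among those, Boston has the highest median rent ($/mo) (≈ 3500).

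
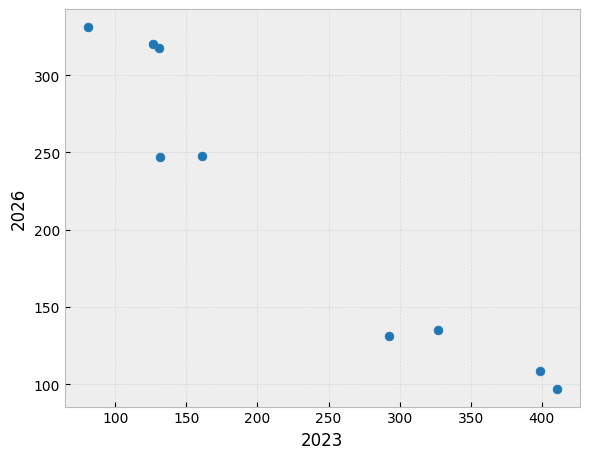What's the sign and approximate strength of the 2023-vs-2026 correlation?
negative, strong

Points are negatively correlated; strong (|r| ≈ 1.0).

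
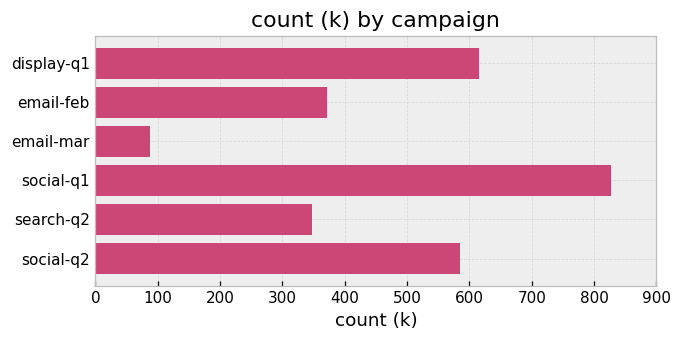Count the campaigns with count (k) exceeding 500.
3

Above 500: display-q1, social-q1, social-q2.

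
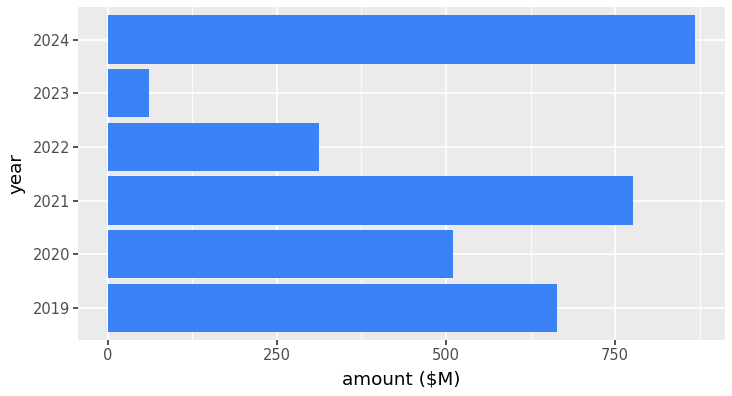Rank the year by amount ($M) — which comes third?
Top 4: 2024 ≈ 900, 2021 ≈ 800, 2019 ≈ 700, 2020 ≈ 500.

2019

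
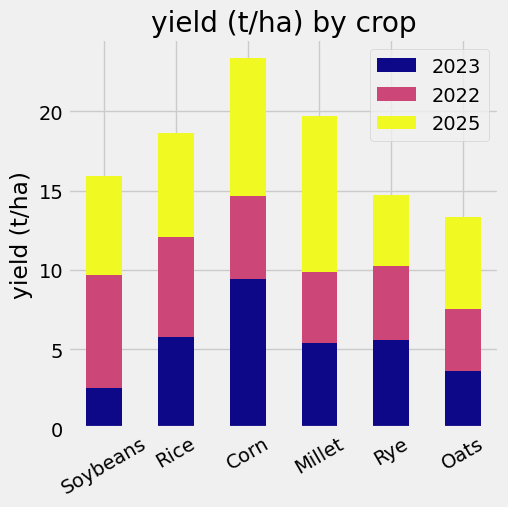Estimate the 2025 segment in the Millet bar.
2025 top ≈ 20, bottom ≈ 10; segment ≈ 10.

≈ 10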